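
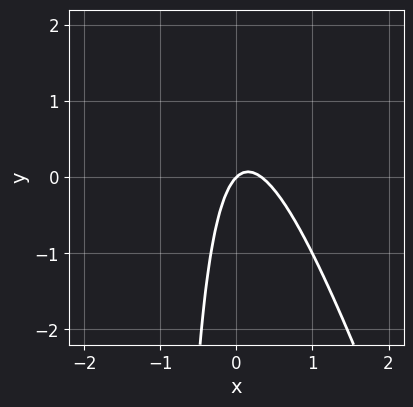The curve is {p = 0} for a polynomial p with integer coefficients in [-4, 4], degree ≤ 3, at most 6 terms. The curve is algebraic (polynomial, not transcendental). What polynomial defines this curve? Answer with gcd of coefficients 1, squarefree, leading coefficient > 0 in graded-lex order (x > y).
3*x^2 + x*y - x + y

First, the degree is 2 — a generic line meets the curve in up to 2 points.
Then, from the visible intercepts: it meets the y-axis at y = 0 (among the integer gridlines); it meets the x-axis at x = 0 (among the integer gridlines).
Finally, solving for integer coefficients yields p as stated.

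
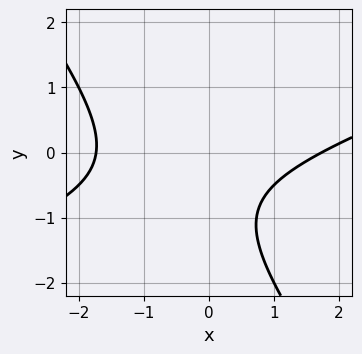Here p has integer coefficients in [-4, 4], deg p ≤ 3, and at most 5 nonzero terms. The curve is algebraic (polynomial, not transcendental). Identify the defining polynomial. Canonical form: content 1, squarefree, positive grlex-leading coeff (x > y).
x^2 - 2*x*y - 2*y^2 - 3*y - 3

1. deg p = 2. A generic line meets the curve in up to 2 points.
2. Reading off the gridlines: the curve avoids every integer y-axis point in the box.
3. The integer polynomial consistent with all of this is the stated p.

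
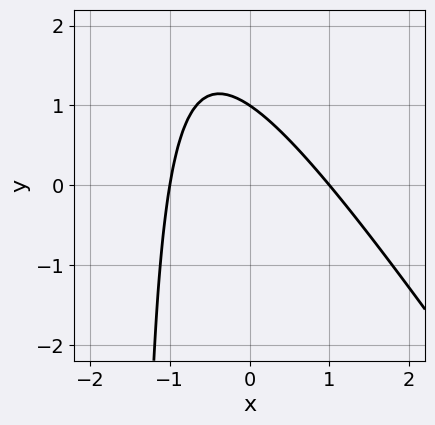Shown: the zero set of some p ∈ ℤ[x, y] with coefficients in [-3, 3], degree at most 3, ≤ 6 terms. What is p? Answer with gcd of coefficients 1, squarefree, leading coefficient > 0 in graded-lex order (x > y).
3*x^2 + 2*x*y + 3*y - 3

(a) Degree: a generic line meets the curve in up to 2 points, so deg p = 2.
(b) Reading off the gridlines: it meets the y-axis at y = 1 (among the integer gridlines); among the integer gridlines, it crosses the x-axis at x ∈ {-1, 1}.
(c) The integer polynomial consistent with all of this is the stated p.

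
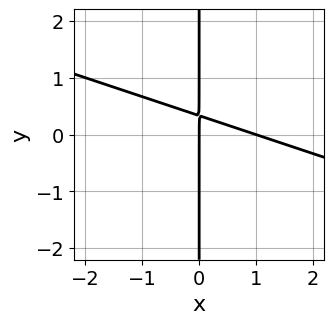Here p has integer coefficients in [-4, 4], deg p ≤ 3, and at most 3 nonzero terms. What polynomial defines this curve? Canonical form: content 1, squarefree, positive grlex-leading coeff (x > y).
x^2 + 3*x*y - x

deg p = 2. No degree-1 curve has this shape.
From the axis intercepts and sections: the x-axis gridline crossings are at x ∈ {0, 1}; every point of the y-axis in the box is on the curve.
Assembling these constraints gives the stated polynomial.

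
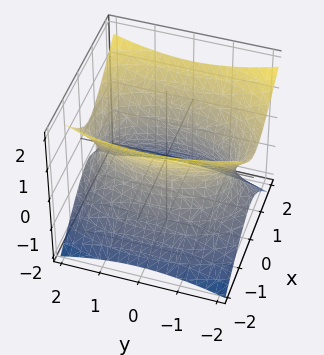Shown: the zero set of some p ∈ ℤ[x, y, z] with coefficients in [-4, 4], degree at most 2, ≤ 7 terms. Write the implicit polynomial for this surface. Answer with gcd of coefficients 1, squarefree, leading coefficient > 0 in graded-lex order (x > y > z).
deg p = 2. A generic line meets the surface in up to 2 points.
From the axis intercepts and sections: among the integer gridlines, it crosses the x-axis at x ∈ {-1, 1}; no z-intercept at any integer in the box.
Together with the visible shape, these determine p as stated.

3*x^2 - x*z + y^2 - 3*z^2 - 3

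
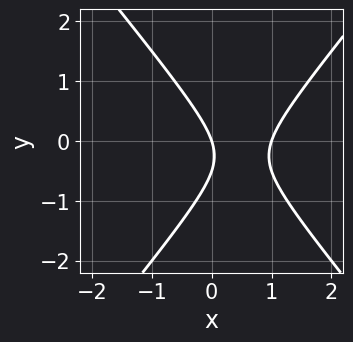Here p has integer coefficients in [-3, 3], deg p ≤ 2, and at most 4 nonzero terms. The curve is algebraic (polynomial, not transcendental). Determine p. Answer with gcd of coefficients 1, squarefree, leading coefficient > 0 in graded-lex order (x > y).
1. deg p = 2.
2. Against the integer gridlines: it crosses the y-axis at the gridline y = 0; the x-axis gridline crossings are at x ∈ {0, 1}.
3. Together with the visible shape, these determine p as stated.

3*x^2 - 2*y^2 - 3*x - y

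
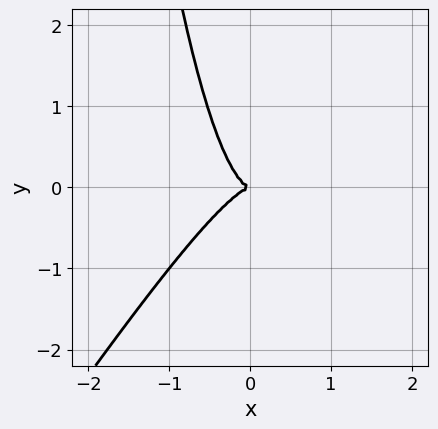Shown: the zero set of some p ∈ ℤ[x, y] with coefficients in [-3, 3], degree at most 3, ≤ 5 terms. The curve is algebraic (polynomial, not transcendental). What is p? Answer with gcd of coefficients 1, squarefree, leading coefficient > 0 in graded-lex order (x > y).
3*x^3 - 2*x^2*y + y^2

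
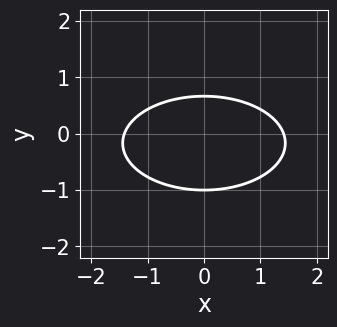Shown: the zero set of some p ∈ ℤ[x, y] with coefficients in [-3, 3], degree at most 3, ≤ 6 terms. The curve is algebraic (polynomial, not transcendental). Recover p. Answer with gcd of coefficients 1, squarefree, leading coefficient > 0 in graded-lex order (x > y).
1. Degree: a generic line meets the curve in up to 2 points, so deg p = 2.
2. Symmetries: the x ↦ −x reflection is a symmetry, so x appears only in even powers.
3. Against the integer gridlines: one y-axis crossing is at y = -1.
4. These observations pin down the coefficients.

x^2 + 3*y^2 + y - 2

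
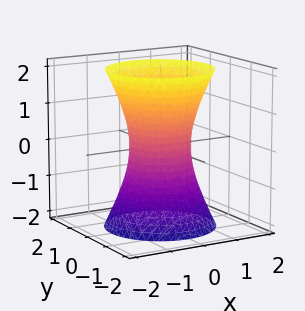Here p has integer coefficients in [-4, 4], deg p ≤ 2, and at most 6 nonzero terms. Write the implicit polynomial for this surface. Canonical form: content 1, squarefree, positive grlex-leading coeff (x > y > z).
The degree is 2 — an hourglass — one-sheet hyperboloid; a quadric.
Symmetry: the z-axis is an axis of rotation, so x and y enter only as x² + y²; mirror symmetry z ↦ −z ⇒ only even powers of z.
Observable constraints: a circular section at z = 2 has radius between 1 and 2; the surface avoids every integer z-axis point in the box.
Fitting integer coefficients to these (and the overall shape) gives p.

3*x^2 + 3*y^2 - z^2 - 2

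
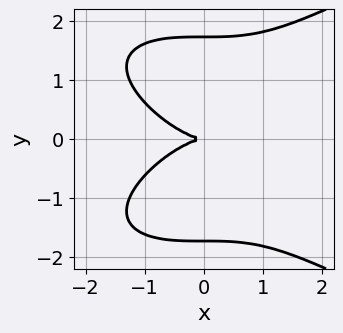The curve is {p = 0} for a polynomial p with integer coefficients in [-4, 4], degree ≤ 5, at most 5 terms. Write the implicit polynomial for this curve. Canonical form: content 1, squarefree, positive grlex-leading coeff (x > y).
y^4 - x^3 - 3*y^2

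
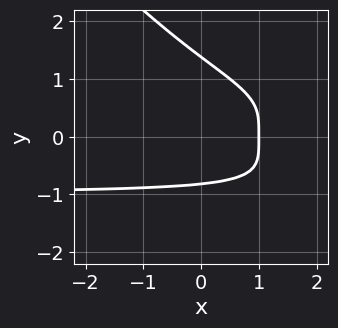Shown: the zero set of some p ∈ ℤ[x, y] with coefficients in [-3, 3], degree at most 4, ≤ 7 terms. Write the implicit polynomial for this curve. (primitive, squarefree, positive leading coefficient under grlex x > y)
First, degree: a generic line meets the curve in up to 4 points, so deg p = 4.
Next, from the axis intercepts and sections: one x-axis crossing is at x = 1.
Finally, fitting integer coefficients to these (and the overall shape) gives p.

x*y^3 + y^4 - y^3 + x - 1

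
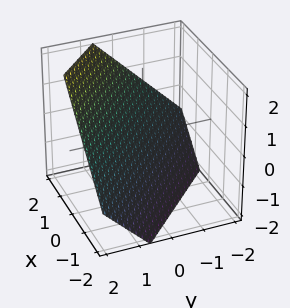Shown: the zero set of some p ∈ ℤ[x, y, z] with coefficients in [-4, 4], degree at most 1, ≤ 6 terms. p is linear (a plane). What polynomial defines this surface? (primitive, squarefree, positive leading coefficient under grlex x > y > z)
(a) Degree: the surface is flat (a plane), so deg p = 1.
(b) Putting this together gives p.

3*x + 3*y - 3*z - 2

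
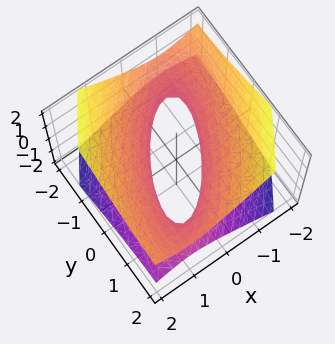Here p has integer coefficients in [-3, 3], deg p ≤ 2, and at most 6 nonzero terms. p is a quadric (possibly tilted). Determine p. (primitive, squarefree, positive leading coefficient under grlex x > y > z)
Degree: a generic line meets the surface in up to 2 points, so deg p = 2.
From the axis intercepts and sections: no z-intercept at any integer in the box; the y-axis gridline crossings are at y ∈ {-1, 1}.
Fitting integer coefficients to these (and the overall shape) gives p.

2*x^2 - 2*x*y + y^2 - 3*z^2 - 1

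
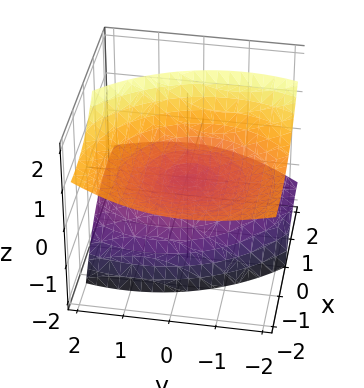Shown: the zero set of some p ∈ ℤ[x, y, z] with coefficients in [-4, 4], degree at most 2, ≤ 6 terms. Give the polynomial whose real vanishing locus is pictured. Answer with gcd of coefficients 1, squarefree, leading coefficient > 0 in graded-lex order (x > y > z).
x^2 + 3*x*z + y^2 + y*z - 2*z^2

I count 2 distinct pieces. They look like related sheets of one shape, so recover p as a whole.
Degree: no degree-1 surface has this shape, so deg p = 2.
Checking where it meets the axes: it crosses the x-axis at the gridline x = 0; one z-axis crossing is at z = 0; one y-axis crossing is at y = 0.
Assembling these constraints gives the stated polynomial.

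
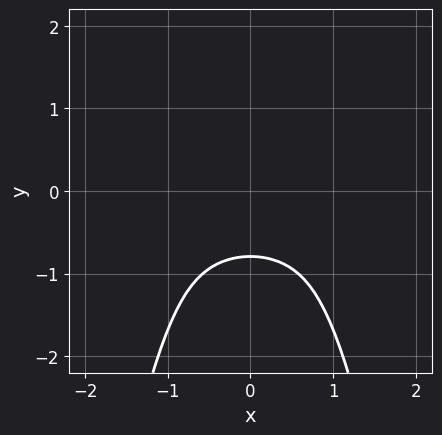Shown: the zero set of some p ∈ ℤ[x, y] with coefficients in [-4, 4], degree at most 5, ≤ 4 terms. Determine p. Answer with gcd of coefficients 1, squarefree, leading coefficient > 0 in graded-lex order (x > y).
3*x^2*y^2 + 2*y^3 + 1

deg p = 4.
Symmetries: it's symmetric under x → −x, forcing even powers of x.
Reading off the gridlines: it misses every integer gridline on the x-axis.
Assembling these constraints gives the stated polynomial.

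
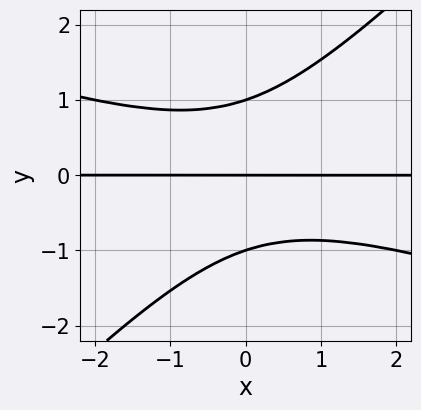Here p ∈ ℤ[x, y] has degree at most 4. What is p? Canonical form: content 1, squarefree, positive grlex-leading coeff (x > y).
x^2*y + 2*x*y^2 - 3*y^3 + 3*y

deg p = 3.
Against the integer gridlines: the y-axis gridline crossings are at y ∈ {-1, 0, 1}; the visible x-axis segment lies entirely on the curve.
Together with the visible shape, these determine p as stated.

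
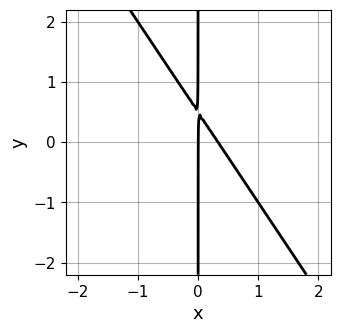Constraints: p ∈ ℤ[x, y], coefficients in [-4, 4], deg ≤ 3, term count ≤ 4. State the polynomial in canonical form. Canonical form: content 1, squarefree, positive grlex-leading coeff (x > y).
deg p = 2. A generic line meets the curve in up to 2 points.
Observable constraints: it meets the x-axis at x = 0 (among the integer gridlines); every point of the y-axis in the box is on the curve.
Solving for integer coefficients yields p as stated.

3*x^2 + 2*x*y - x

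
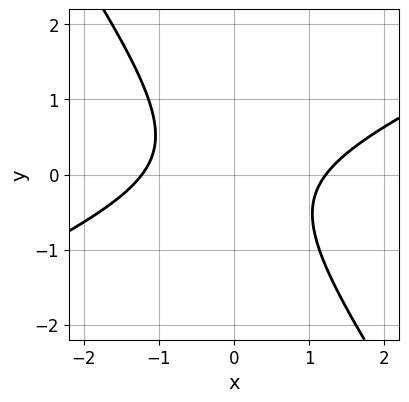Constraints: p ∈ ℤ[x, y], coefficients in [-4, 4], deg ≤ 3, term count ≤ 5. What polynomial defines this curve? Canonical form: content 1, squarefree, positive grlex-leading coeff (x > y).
2*x^2 - 3*x*y - 3*y^2 - 3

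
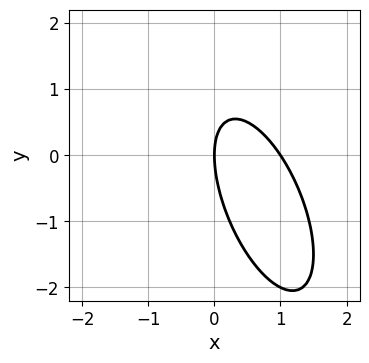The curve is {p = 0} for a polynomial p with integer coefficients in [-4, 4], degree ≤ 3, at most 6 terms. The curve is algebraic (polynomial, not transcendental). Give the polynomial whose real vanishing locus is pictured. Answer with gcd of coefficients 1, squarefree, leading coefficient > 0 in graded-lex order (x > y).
1. Degree: the shape is more complex than any degree-1 curve, so deg p = 2.
2. Against the integer gridlines: one y-axis crossing is at y = 0; the x-axis gridline crossings are at x ∈ {0, 1}.
3. Fitting integer coefficients to these (and the overall shape) gives p.

3*x^2 + 2*x*y + y^2 - 3*x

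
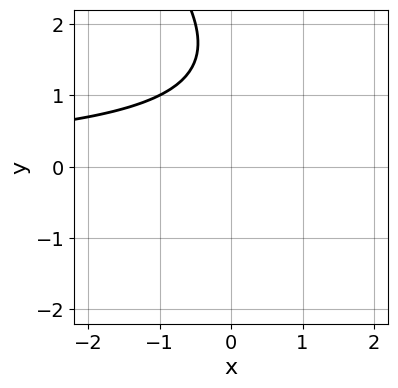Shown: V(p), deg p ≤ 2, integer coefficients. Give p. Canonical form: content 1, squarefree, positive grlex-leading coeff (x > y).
x*y + y^2 - 3*y + 3

1. deg p = 2.
2. From the axis intercepts and sections: the curve avoids every integer x-axis point in the box; it misses every integer gridline on the y-axis.
3. Together with the visible shape, these determine p as stated.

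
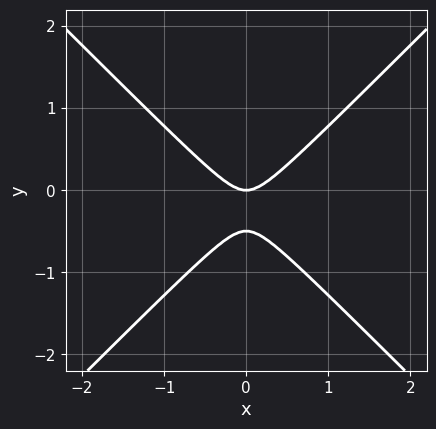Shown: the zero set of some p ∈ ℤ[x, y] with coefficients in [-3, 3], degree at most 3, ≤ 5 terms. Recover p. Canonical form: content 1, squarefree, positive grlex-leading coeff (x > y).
2*x^2 - 2*y^2 - y

(a) deg p = 2.
(b) Symmetries: the x ↦ −x reflection is a symmetry, so x appears only in even powers.
(c) From the visible intercepts: it crosses the y-axis at the gridline y = 0; one x-axis crossing is at x = 0.
(d) Matching integer coefficients to the picture gives p.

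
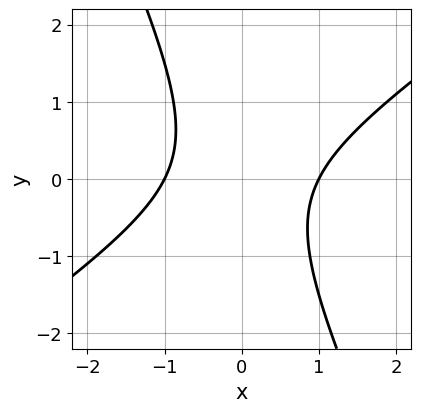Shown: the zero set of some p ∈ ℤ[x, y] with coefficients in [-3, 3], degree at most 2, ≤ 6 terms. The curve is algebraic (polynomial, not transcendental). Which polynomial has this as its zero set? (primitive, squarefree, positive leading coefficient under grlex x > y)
The degree is 2 — no degree-1 curve has this shape.
Against the integer gridlines: among the integer gridlines, it crosses the x-axis at x ∈ {-1, 1}; no y-intercept at any integer in the box.
Fitting integer coefficients to these (and the overall shape) gives p.

3*x^2 - 3*x*y - 2*y^2 - 3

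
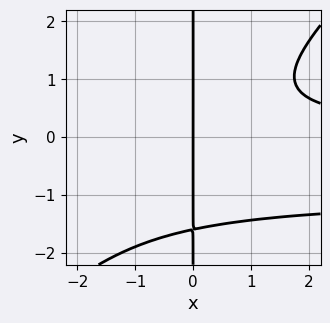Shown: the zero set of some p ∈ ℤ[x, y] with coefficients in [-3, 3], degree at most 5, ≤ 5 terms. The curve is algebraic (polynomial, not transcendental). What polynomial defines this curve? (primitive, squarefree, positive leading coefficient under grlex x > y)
2*x^2*y^2 - 2*x*y^3 + 2*x^2*y - 2*x*y^2 - 3*x

deg p = 4. No degree-3 curve has this shape.
Checking where it meets the axes: one x-axis crossing is at x = 0; the visible y-axis segment lies entirely on the curve.
Matching integer coefficients to the picture gives p.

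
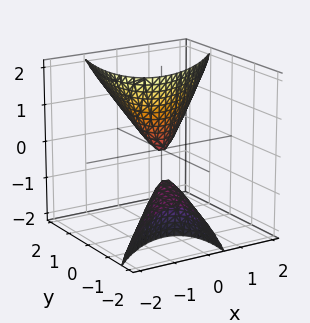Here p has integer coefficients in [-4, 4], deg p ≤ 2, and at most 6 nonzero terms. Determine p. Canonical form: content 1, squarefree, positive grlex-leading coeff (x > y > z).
There are 2 components. Treating them together as one polynomial.
Degree: the shape is more complex than any degree-1 surface, so deg p = 2.
Against the integer gridlines: it crosses the x-axis at the gridline x = 0; it crosses the y-axis at the gridline y = 0; one z-axis crossing is at z = 0.
Matching integer coefficients to the picture gives p.

2*x^2 - 2*x*y + y^2 - 2*y*z - z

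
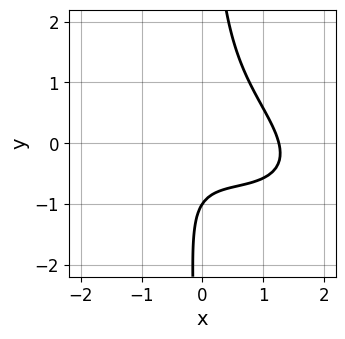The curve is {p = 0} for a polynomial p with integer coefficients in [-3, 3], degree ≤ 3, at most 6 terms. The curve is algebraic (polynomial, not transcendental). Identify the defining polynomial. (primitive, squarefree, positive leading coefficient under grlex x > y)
(a) deg p = 3.
(b) Reading off the gridlines: it crosses the y-axis at the gridline y = -1.
(c) Together with the visible shape, these determine p as stated.

x^3 + 2*x^2*y + 3*x*y^2 - 2*y - 2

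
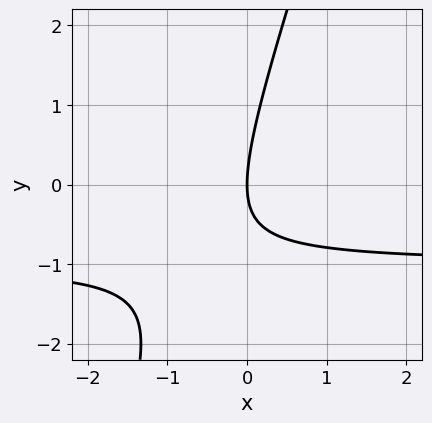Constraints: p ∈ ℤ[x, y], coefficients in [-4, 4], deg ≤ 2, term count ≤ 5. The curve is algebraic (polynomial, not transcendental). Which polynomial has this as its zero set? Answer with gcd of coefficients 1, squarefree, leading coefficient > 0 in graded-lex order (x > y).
deg p = 2.
Checking where it meets the axes: it crosses the x-axis at the gridline x = 0; it meets the y-axis at y = 0 (among the integer gridlines).
Solving for integer coefficients yields p as stated.

3*x*y - y^2 + 3*x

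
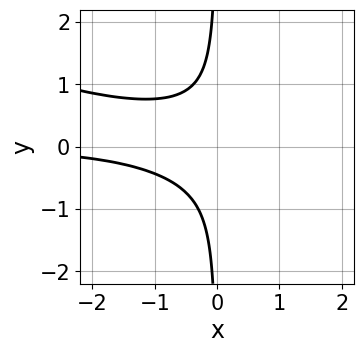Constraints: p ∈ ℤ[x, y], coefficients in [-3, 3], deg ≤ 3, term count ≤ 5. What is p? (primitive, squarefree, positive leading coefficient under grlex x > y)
x^2*y + 3*x*y^2 + 1

(a) Degree: no degree-2 curve has this shape, so deg p = 3.
(b) From the visible intercepts: the curve avoids every integer y-axis point in the box; it misses every integer gridline on the x-axis.
(c) Fitting integer coefficients to these (and the overall shape) gives p.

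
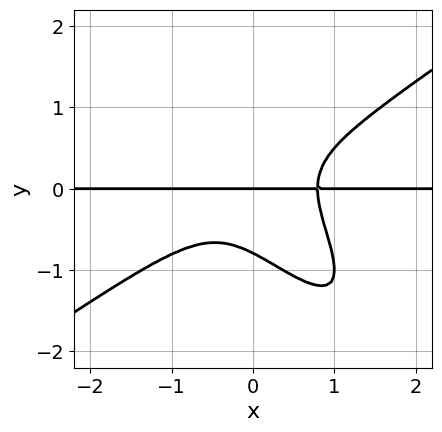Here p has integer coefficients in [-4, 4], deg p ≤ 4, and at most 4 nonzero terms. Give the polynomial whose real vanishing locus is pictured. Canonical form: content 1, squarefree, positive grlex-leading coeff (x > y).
2*x^3*y - 3*x*y^3 - 2*y^4 - y

The degree is 4 — the shape is more complex than any degree-3 curve.
Against the integer gridlines: the visible x-axis segment lies entirely on the curve; it meets the y-axis at y = 0 (among the integer gridlines).
Fitting integer coefficients to these (and the overall shape) gives p.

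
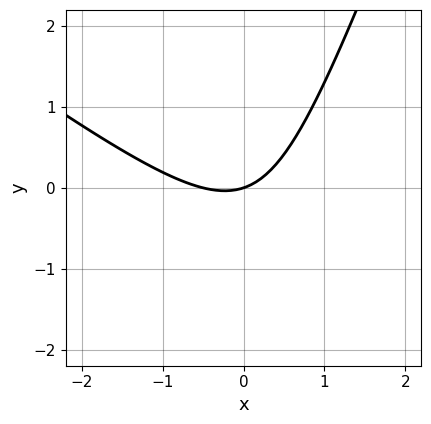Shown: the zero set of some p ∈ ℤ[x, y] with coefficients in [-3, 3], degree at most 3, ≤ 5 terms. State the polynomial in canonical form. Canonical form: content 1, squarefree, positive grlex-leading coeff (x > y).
2*x^2 + 2*x*y - y^2 + x - 3*y

The degree is 2 — no degree-1 curve has this shape.
From the axis intercepts and sections: it meets the y-axis at y = 0 (among the integer gridlines); it crosses the x-axis at the gridline x = 0.
Putting this together gives p.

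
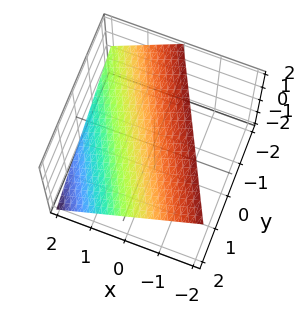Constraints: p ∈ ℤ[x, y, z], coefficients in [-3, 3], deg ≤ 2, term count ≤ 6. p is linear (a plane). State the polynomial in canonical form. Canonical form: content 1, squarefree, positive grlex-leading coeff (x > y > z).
(a) The degree is 1 — the surface is flat (a plane).
(b) Observable constraints: one z-axis crossing is at z = 1; one y-axis crossing is at y = 2; one x-axis crossing is at x = 1.
(c) Fitting integer coefficients to these (and the overall shape) gives p.

2*x + y + 2*z - 2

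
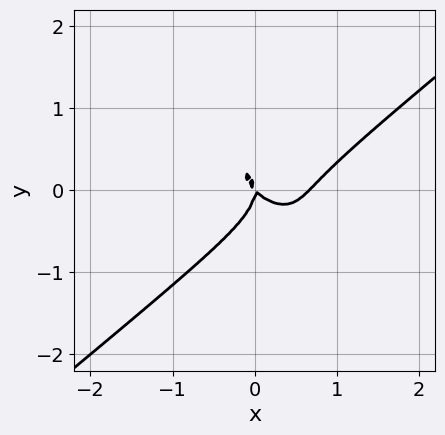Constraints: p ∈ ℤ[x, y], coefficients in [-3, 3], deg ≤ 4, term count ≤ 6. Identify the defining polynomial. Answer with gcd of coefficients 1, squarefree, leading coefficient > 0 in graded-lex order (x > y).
deg p = 3. No degree-2 curve has this shape.
From the axis intercepts and sections: it crosses the y-axis at the gridline y = 0; it meets the x-axis at x = 0 (among the integer gridlines).
Assembling these constraints gives the stated polynomial.

3*x^3 - 2*x*y^2 - 3*y^3 - 2*x^2 - 2*x*y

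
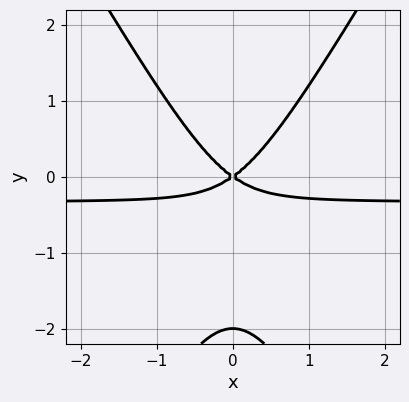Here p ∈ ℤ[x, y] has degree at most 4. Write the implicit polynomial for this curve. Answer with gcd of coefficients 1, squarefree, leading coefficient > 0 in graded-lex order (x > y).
deg p = 3. A generic line meets the curve in up to 3 points.
Symmetries: the x ↦ −x reflection is a symmetry, so x appears only in even powers.
Checking where it meets the axes: it meets the x-axis at x = 0 (among the integer gridlines); among the integer gridlines, it crosses the y-axis at y ∈ {-2, 0}.
Putting this together gives p.

3*x^2*y - y^3 + x^2 - 2*y^2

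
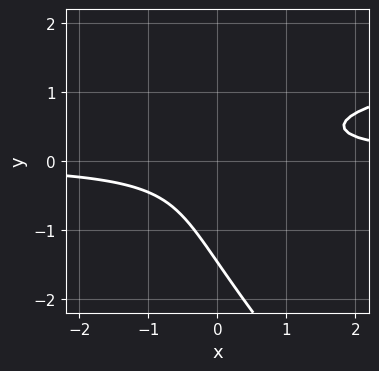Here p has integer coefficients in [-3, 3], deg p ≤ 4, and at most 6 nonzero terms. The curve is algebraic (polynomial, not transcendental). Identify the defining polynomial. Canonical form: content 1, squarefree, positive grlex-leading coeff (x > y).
x*y^2 + y^3 - 2*x*y + y^2 + 1

1. Degree: the shape is more complex than any degree-2 curve, so deg p = 3.
2. Checking where it meets the axes: the curve avoids every integer x-axis point in the box.
3. Matching integer coefficients to the picture gives p.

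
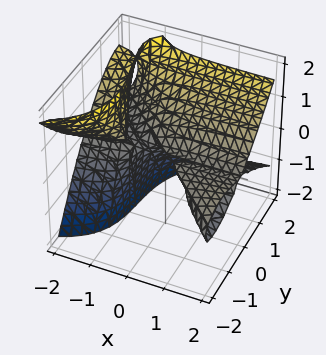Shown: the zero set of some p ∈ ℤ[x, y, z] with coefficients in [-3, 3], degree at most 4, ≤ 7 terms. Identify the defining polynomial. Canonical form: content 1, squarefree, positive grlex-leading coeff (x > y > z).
x*y^2 + x*y*z - 3*x*z^2 + y^3 - 3*z^2

The picture has 2 separate pieces. They look like related sheets of one shape, so recover p as a whole.
The degree is 3 — no degree-2 surface has this shape.
From the axis intercepts and sections: it crosses the y-axis at the gridline y = 0; the visible x-axis segment lies entirely on the surface.
The integer polynomial consistent with all of this is the stated p.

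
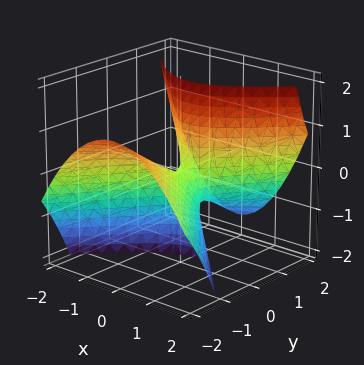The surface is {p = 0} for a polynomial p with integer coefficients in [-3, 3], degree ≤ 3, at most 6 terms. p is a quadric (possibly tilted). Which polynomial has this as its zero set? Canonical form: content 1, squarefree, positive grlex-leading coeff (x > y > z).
1. deg p = 2. The shape is more complex than any degree-1 surface.
2. From the axis intercepts and sections: it meets the z-axis at z = 0 (among the integer gridlines); it crosses the y-axis at the gridline y = 0.
3. The integer polynomial consistent with all of this is the stated p.

3*x^2 - 2*y^2 - 3*y*z + z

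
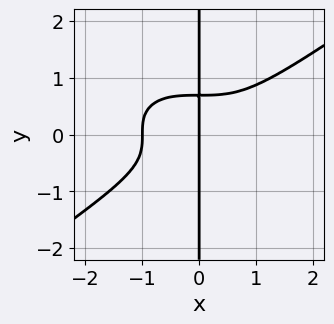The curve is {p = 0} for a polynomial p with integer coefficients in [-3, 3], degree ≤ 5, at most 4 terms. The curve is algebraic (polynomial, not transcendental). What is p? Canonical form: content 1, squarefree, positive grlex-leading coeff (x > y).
x^4 - 3*x*y^3 + x

First, degree: a generic line meets the curve in up to 4 points, so deg p = 4.
Then, against the integer gridlines: among the integer gridlines, it crosses the x-axis at x ∈ {-1, 0}; every point of the y-axis in the box is on the curve.
Finally, fitting integer coefficients to these (and the overall shape) gives p.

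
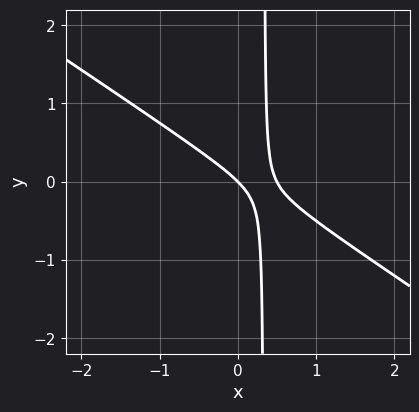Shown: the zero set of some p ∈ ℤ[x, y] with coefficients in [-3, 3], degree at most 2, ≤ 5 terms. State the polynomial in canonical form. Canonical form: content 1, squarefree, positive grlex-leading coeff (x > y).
2*x^2 + 3*x*y - x - y

(a) The degree is 2 — no degree-1 curve has this shape.
(b) From the axis intercepts and sections: it meets the x-axis at x = 0 (among the integer gridlines); it crosses the y-axis at the gridline y = 0.
(c) Fitting integer coefficients to these (and the overall shape) gives p.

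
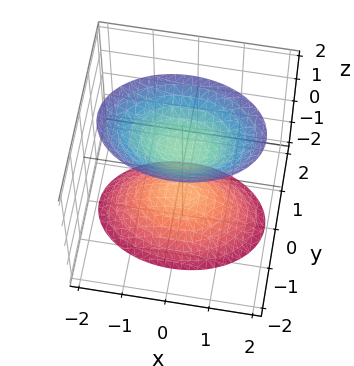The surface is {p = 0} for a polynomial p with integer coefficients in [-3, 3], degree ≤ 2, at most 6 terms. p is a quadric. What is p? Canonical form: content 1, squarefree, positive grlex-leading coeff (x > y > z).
x^2 + 2*y^2 - z^2 + 1

First, I count 2 distinct pieces.
Next, the degree is 2 — two sheets facing apart; a quadric.
Next, symmetries: it's symmetric under y → −y, forcing even powers of y; mirror symmetry x ↦ −x ⇒ only even powers of x; mirror symmetry z ↦ −z ⇒ only even powers of z.
Then, reading off the gridlines: the surface avoids every integer y-axis point in the box; the z-axis gridline crossings are at z ∈ {-1, 1}.
Finally, solving for integer coefficients yields p as stated.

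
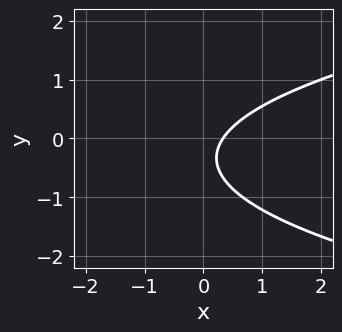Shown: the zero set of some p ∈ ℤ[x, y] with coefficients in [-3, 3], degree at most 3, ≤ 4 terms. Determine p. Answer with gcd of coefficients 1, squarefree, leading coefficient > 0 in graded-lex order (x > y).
1. deg p = 2. A generic line meets the curve in up to 2 points.
2. Observable constraints: the curve avoids every integer y-axis point in the box.
3. Matching integer coefficients to the picture gives p.

3*y^2 - 3*x + 2*y + 1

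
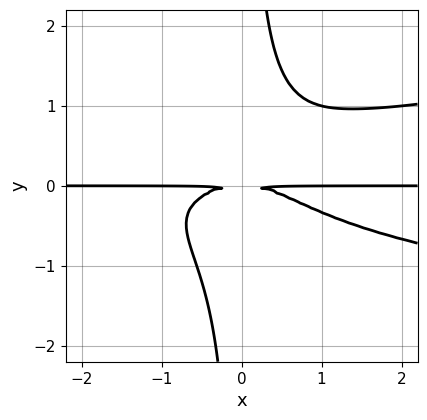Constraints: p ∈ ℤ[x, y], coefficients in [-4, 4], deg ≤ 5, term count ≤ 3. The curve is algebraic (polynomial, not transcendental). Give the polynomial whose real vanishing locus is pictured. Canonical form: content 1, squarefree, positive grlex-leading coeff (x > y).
3*x*y^3 - x^2*y - 2*y^2

1. The degree is 4 — a generic line meets the curve in up to 4 points.
2. From the visible intercepts: every point of the x-axis in the box is on the curve.
3. Putting this together gives p.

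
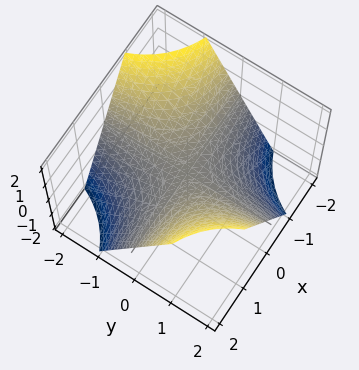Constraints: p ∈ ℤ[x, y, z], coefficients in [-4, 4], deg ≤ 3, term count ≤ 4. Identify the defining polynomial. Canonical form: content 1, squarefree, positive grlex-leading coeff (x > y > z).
x*y - z

First, deg p = 2.
Next, from the visible intercepts: it crosses the z-axis at the gridline z = 0; every point of the y-axis in the box is on the surface.
Finally, assembling these constraints gives the stated polynomial.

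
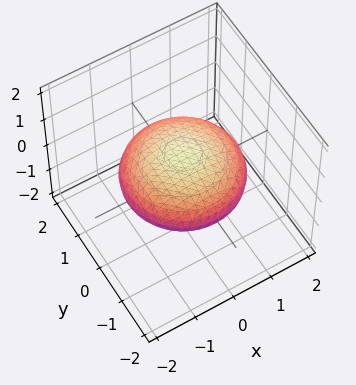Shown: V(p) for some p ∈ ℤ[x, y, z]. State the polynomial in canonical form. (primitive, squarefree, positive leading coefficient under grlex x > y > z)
(a) Degree: a closed, bounded, convex surface; a quadric, so deg p = 2.
(b) Symmetries: rotational symmetry about the z-axis ⇒ p depends on x, y only through x² + y²; the z ↦ −z reflection is a symmetry, so z appears only in even powers.
(c) Checking where it meets the axes: a circular section at z = 0 has radius between 1 and 2.
(d) Putting this together gives p.

x^2 + y^2 + 3*z^2 - 2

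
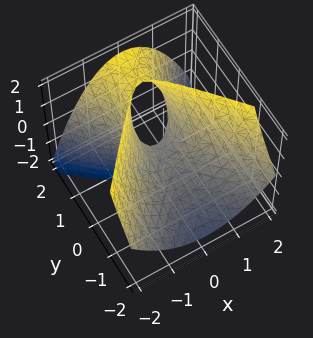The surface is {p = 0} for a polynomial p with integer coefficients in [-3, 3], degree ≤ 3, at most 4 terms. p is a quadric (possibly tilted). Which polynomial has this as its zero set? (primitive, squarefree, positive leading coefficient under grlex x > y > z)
First, deg p = 2. The shape is more complex than any degree-1 surface.
Then, from the axis intercepts and sections: one y-axis crossing is at y = 0; one x-axis crossing is at x = 0.
Finally, solving for integer coefficients yields p as stated.

3*x^2 - 2*y^2 + 3*y*z - 2*z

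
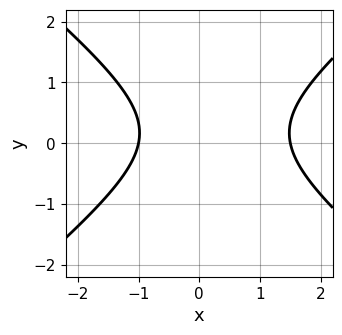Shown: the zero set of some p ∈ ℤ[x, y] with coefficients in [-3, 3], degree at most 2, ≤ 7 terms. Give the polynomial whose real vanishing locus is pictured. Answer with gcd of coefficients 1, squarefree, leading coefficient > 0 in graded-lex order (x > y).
2*x^2 - 3*y^2 - x + y - 3

(a) The degree is 2 — no degree-1 curve has this shape.
(b) Against the integer gridlines: it meets the x-axis at x = -1 (among the integer gridlines); it misses every integer gridline on the y-axis.
(c) Together with the visible shape, these determine p as stated.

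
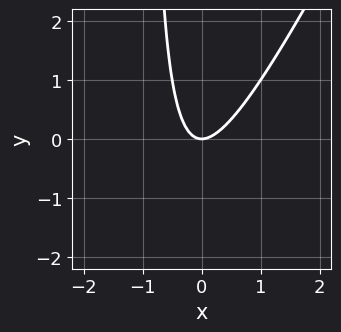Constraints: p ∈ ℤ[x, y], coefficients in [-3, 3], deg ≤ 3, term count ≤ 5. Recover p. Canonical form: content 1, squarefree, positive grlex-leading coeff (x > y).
2*x^2 - x*y - y

1. Degree: no degree-1 curve has this shape, so deg p = 2.
2. Reading off the gridlines: it crosses the y-axis at the gridline y = 0; it crosses the x-axis at the gridline x = 0.
3. Solving for integer coefficients yields p as stated.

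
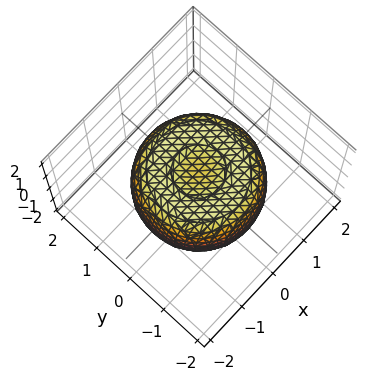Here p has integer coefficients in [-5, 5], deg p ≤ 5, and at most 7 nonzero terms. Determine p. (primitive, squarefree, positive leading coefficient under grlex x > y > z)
2*x^4 + 4*x^2*y^2 + 2*y^4 - 3*x^2 - 3*y^2 + 3*z^2 - 2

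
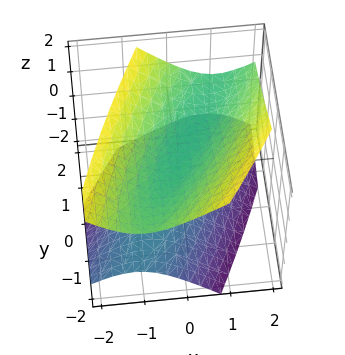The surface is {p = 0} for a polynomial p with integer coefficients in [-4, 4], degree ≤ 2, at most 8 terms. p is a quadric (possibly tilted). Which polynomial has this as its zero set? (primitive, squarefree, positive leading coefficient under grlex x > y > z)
3*x^2 - 3*x*y - x*z + y^2 - 3*z^2 + 1

I count 2 distinct pieces. Treating them together as one polynomial.
Degree: no degree-1 surface has this shape, so deg p = 2.
From the visible intercepts: no x-intercept at any integer in the box; no y-intercept at any integer in the box.
Fitting integer coefficients to these (and the overall shape) gives p.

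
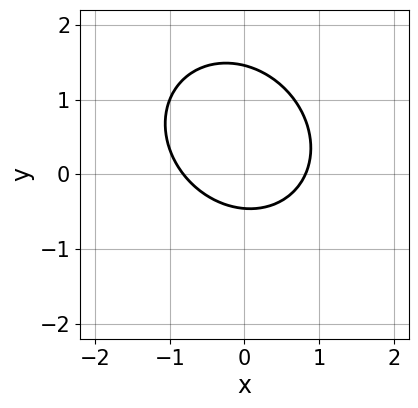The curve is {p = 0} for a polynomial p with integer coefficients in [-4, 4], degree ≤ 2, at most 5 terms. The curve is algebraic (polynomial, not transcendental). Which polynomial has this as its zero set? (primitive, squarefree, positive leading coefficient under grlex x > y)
3*x^2 + x*y + 3*y^2 - 3*y - 2

deg p = 2. No degree-1 curve has this shape.
The integer polynomial consistent with all of this is the stated p.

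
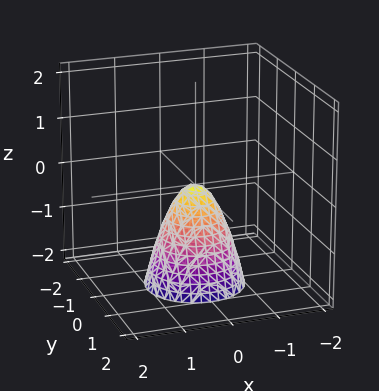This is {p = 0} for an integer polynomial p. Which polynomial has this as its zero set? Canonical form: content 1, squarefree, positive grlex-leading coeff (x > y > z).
2*x^2 + 2*y^2 + z

First, deg p = 2. A paraboloid; a quadric.
Then, by symmetry, the z-axis is an axis of rotation, so x and y enter only as x² + y².
Then, from the axis intercepts and sections: one y-axis crossing is at y = 0; a circular section at z = -2 has radius exactly 1.
Finally, these observations pin down the coefficients.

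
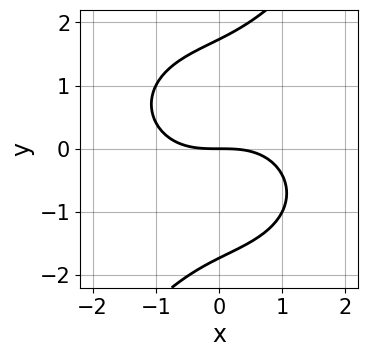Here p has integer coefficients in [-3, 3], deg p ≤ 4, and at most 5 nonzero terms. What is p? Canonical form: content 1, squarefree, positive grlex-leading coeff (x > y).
x^3 + x*y^2 - y^3 + 3*y

(a) deg p = 3. A generic line meets the curve in up to 3 points.
(b) Observable constraints: it meets the x-axis at x = 0 (among the integer gridlines); it meets the y-axis at y = 0 (among the integer gridlines).
(c) Assembling these constraints gives the stated polynomial.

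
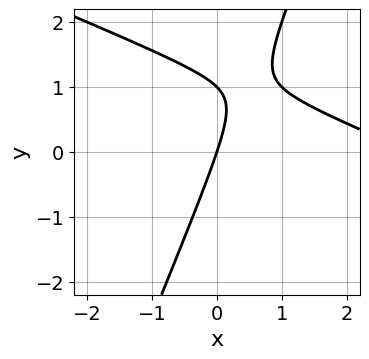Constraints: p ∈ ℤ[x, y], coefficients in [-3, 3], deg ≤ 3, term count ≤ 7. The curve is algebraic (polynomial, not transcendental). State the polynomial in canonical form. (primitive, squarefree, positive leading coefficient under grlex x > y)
1. Degree: a generic line meets the curve in up to 2 points, so deg p = 2.
2. Reading off the gridlines: it meets the x-axis at x = 0 (among the integer gridlines); the y-axis gridline crossings are at y ∈ {0, 1}.
3. Putting this together gives p.

x^2 + 2*x*y - y^2 - 3*x + y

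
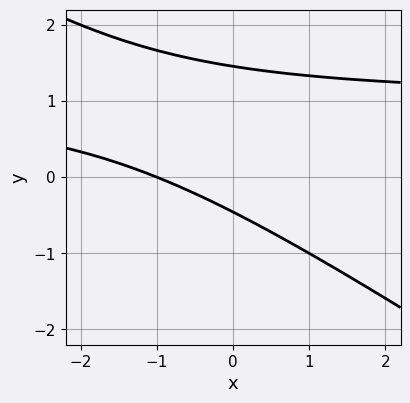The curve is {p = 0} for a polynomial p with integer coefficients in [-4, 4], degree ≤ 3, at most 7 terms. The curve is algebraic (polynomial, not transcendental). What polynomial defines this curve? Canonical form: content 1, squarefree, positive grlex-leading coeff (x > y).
(a) deg p = 2.
(b) Checking where it meets the axes: one x-axis crossing is at x = -1.
(c) Assembling these constraints gives the stated polynomial.

2*x*y + 3*y^2 - 2*x - 3*y - 2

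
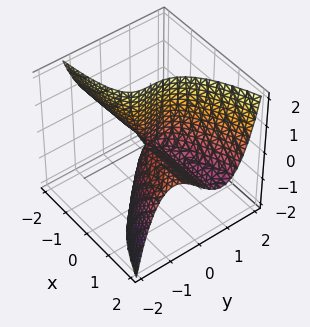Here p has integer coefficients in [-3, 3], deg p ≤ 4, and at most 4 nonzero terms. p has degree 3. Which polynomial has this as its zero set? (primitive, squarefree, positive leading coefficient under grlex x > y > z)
y^3 - x*y - x*z

First, the degree is 3 — no degree-2 surface has this shape.
Then, from the axis intercepts and sections: the visible x-axis segment lies entirely on the surface; every point of the z-axis in the box is on the surface; it crosses the y-axis at the gridline y = 0.
Finally, fitting integer coefficients to these (and the overall shape) gives p.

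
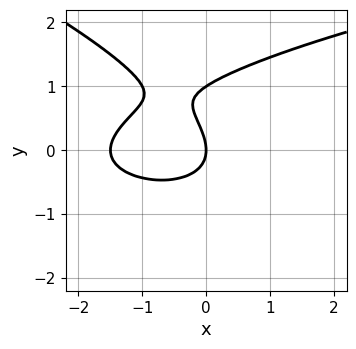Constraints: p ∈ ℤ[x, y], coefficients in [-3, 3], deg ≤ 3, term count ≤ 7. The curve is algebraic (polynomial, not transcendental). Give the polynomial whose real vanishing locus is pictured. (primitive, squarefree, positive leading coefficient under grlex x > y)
First, degree: no degree-2 curve has this shape, so deg p = 3.
Next, checking where it meets the axes: among the integer gridlines, it crosses the y-axis at y ∈ {0, 1}; it crosses the x-axis at the gridline x = 0.
Finally, the integer polynomial consistent with all of this is the stated p.

x*y^2 + 3*y^3 - 2*x^2 - 3*y^2 - 3*x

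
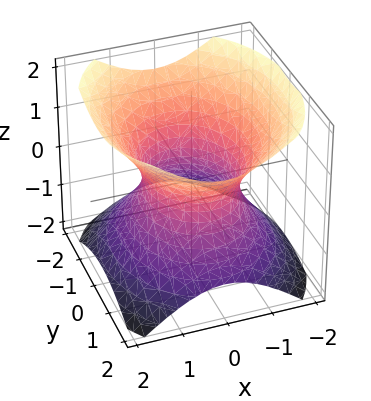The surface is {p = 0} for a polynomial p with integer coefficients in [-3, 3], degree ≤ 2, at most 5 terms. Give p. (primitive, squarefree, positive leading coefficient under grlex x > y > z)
3*x^2 + 2*y^2 - 3*z^2 - 3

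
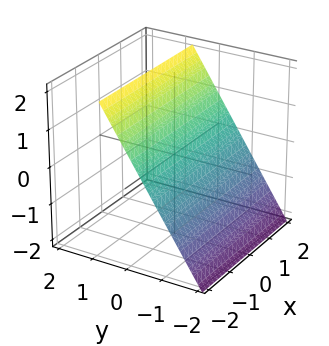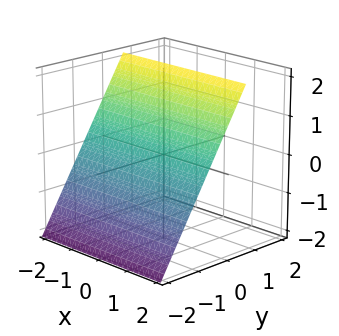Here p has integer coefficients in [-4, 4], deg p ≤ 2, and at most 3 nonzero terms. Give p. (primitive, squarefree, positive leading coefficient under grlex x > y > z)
First, the degree is 1 — every cross-section is a straight line — this is a plane.
Then, observable constraints: one z-axis crossing is at z = 1; no x-intercept at any integer in the box.
Finally, solving for integer coefficients yields p as stated.

3*y - 2*z + 2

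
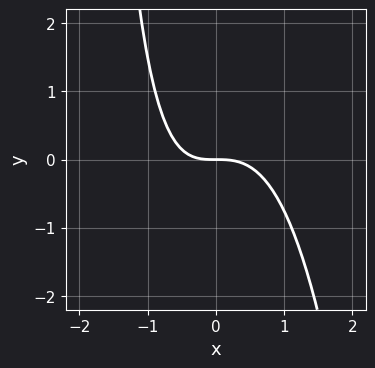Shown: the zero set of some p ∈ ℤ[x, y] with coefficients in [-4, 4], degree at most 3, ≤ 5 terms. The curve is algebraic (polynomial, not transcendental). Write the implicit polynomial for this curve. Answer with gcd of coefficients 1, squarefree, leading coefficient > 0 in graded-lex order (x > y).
(a) The degree is 3 — a generic line meets the curve in up to 3 points.
(b) Observable constraints: it meets the y-axis at y = 0 (among the integer gridlines); it crosses the x-axis at the gridline x = 0.
(c) Solving for integer coefficients yields p as stated.

3*x^3 + x*y + 3*y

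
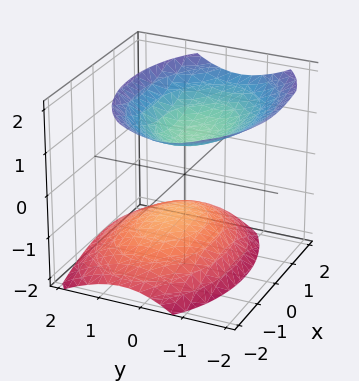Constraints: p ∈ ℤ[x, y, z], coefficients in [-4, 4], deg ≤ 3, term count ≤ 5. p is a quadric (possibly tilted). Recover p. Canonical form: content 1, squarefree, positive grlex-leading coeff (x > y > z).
First, the picture has 2 separate pieces.
Then, the degree is 2 — the shape is more complex than any degree-1 surface.
Next, against the integer gridlines: the surface avoids every integer x-axis point in the box; it misses every integer gridline on the y-axis.
Finally, the integer polynomial consistent with all of this is the stated p.

x^2 + 2*y^2 + y*z - 2*z^2 + 2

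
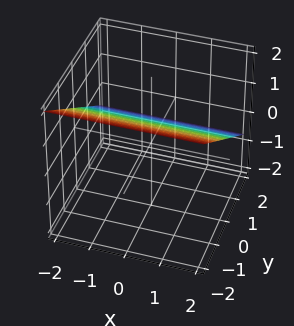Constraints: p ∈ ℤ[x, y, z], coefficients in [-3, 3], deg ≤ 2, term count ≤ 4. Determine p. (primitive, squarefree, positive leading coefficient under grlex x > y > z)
First, deg p = 1.
Then, observable constraints: it misses every integer gridline on the x-axis; it meets the y-axis at y = 1 (among the integer gridlines).
Finally, putting this together gives p.

2*y + 3*z - 2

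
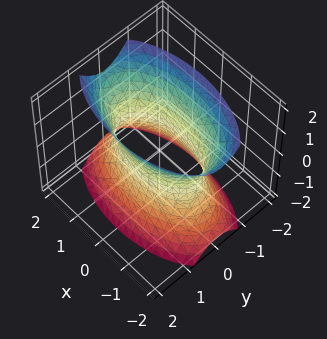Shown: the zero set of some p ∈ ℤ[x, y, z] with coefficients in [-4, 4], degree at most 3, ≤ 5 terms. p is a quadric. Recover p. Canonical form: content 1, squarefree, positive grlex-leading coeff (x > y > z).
First, the degree is 2 — an hourglass — one-sheet hyperboloid; a quadric.
Next, symmetries: the z ↦ −z reflection is a symmetry, so z appears only in even powers; it's symmetric under x → −x, forcing even powers of x; mirror symmetry y ↦ −y ⇒ only even powers of y.
Then, against the integer gridlines: the surface avoids every integer z-axis point in the box.
Finally, putting this together gives p.

x^2 + 3*y^2 - z^2 - 2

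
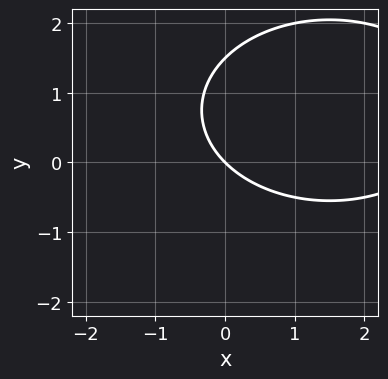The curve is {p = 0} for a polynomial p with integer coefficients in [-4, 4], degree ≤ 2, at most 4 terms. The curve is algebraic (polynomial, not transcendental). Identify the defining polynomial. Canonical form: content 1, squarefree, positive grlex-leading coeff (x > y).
First, degree: the shape is more complex than any degree-1 curve, so deg p = 2.
Next, from the axis intercepts and sections: it meets the x-axis at x = 0 (among the integer gridlines); it crosses the y-axis at the gridline y = 0.
Finally, these observations pin down the coefficients.

x^2 + 2*y^2 - 3*x - 3*y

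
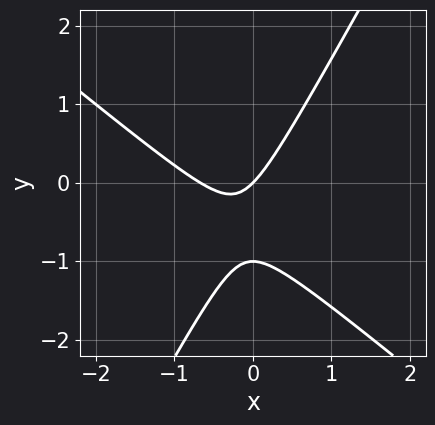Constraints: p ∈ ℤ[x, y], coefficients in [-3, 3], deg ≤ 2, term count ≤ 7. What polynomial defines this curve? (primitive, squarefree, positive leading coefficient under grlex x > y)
(a) The degree is 2 — a generic line meets the curve in up to 2 points.
(b) Checking where it meets the axes: the y-axis gridline crossings are at y ∈ {-1, 0}; it meets the x-axis at x = 0 (among the integer gridlines).
(c) Assembling these constraints gives the stated polynomial.

3*x^2 + 2*x*y - 2*y^2 + 2*x - 2*y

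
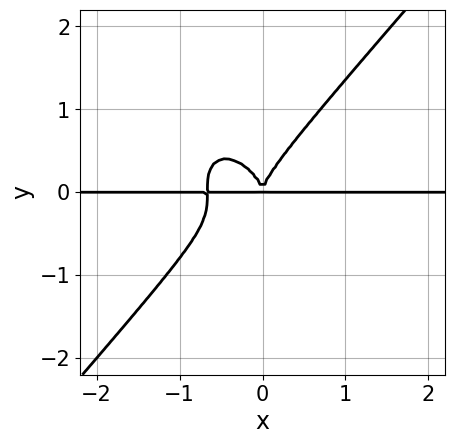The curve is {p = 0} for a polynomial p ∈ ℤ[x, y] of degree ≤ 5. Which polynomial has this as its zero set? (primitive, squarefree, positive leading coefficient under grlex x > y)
3*x^3*y - 2*y^4 + 2*x^2*y

(a) The degree is 4 — the shape is more complex than any degree-3 curve.
(b) From the visible intercepts: the visible x-axis segment lies entirely on the curve.
(c) Putting this together gives p.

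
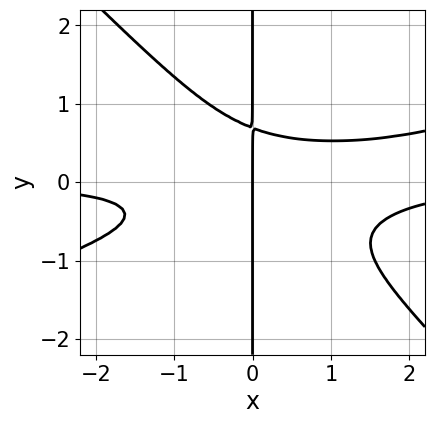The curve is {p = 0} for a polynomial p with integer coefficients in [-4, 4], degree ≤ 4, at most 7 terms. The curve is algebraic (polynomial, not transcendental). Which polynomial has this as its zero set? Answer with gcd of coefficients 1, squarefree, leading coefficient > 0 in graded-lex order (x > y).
x^3*y - 2*x^2*y^2 - 3*x*y^3 - x^2*y + x

First, deg p = 4. The shape is more complex than any degree-3 curve.
Next, observable constraints: it crosses the x-axis at the gridline x = 0; the visible y-axis segment lies entirely on the curve.
Finally, these observations pin down the coefficients.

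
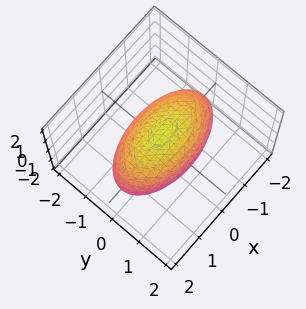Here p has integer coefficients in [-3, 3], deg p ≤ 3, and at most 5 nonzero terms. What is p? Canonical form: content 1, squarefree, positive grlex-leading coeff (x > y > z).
(a) Degree: bounded and convex; a quadric, so deg p = 2.
(b) Symmetries: it's symmetric under y → −y, forcing even powers of y; the x ↦ −x reflection is a symmetry, so x appears only in even powers; it's symmetric under z → −z, forcing even powers of z.
(c) Reading off the gridlines: the z-axis gridline crossings are at z ∈ {-1, 1}; among the integer gridlines, it crosses the y-axis at y ∈ {-1, 1}.
(d) These observations pin down the coefficients.

x^2 + 3*y^2 + 3*z^2 - 3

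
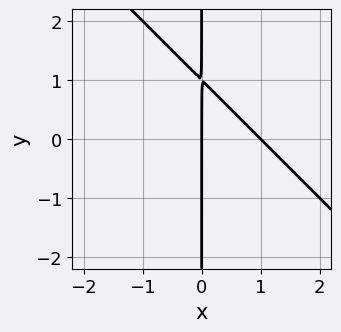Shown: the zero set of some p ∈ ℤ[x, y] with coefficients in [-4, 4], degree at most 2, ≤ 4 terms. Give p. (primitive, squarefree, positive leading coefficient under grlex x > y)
x^2 + x*y - x

Degree: a generic line meets the curve in up to 2 points, so deg p = 2.
Against the integer gridlines: the x-axis gridline crossings are at x ∈ {0, 1}; every point of the y-axis in the box is on the curve.
Matching integer coefficients to the picture gives p.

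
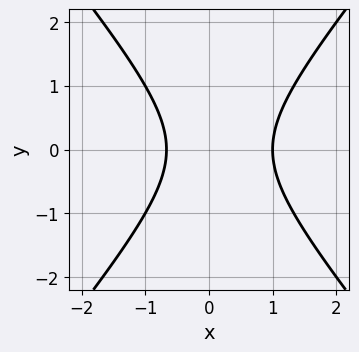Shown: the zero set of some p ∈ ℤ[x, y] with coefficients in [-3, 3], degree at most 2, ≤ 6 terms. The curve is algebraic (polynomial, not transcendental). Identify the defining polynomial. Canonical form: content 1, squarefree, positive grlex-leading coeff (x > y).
3*x^2 - 2*y^2 - x - 2

First, degree: no degree-1 curve has this shape, so deg p = 2.
Next, symmetries: mirror symmetry y ↦ −y ⇒ only even powers of y.
Next, reading off the gridlines: it crosses the x-axis at the gridline x = 1; the curve avoids every integer y-axis point in the box.
Finally, solving for integer coefficients yields p as stated.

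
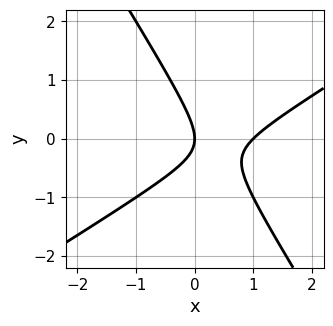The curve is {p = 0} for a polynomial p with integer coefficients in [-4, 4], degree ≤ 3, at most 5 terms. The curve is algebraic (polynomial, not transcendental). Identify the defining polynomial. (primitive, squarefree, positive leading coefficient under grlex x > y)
1. deg p = 2. A generic line meets the curve in up to 2 points.
2. Observable constraints: the x-axis gridline crossings are at x ∈ {0, 1}; it crosses the y-axis at the gridline y = 0.
3. Together with the visible shape, these determine p as stated.

x^2 - x*y - y^2 - x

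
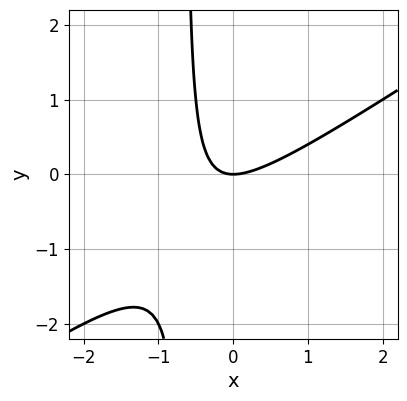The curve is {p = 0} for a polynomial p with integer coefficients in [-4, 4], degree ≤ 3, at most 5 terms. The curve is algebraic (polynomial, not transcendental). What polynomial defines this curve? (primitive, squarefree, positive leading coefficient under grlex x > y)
2*x^2 - 3*x*y - 2*y

(a) The degree is 2 — a generic line meets the curve in up to 2 points.
(b) Observable constraints: it crosses the y-axis at the gridline y = 0; one x-axis crossing is at x = 0.
(c) Assembling these constraints gives the stated polynomial.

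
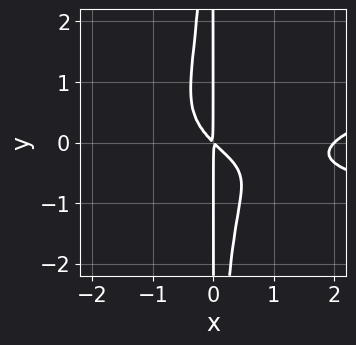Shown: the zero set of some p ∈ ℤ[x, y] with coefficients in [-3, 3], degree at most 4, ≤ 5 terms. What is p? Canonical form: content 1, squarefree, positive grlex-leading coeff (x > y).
3*x^2*y^2 - x^3 + 2*x^2 + 2*x*y

1. deg p = 4.
2. From the visible intercepts: it crosses the x-axis at the gridline x = 2; every point of the y-axis in the box is on the curve.
3. Fitting integer coefficients to these (and the overall shape) gives p.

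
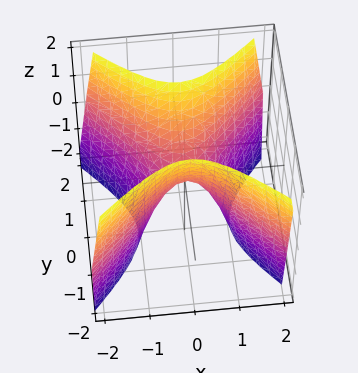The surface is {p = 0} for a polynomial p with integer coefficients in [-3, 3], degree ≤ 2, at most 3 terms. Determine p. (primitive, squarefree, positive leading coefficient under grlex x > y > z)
2*x^2 - 2*y^2 + z

(a) Degree: a hyperbolic paraboloid; a quadric, so deg p = 2.
(b) Symmetries: the y ↦ −y reflection is a symmetry, so y appears only in even powers; mirror symmetry x ↦ −x ⇒ only even powers of x.
(c) Against the integer gridlines: one x-axis crossing is at x = 0; it crosses the z-axis at the gridline z = 0; one y-axis crossing is at y = 0.
(d) Solving for integer coefficients yields p as stated.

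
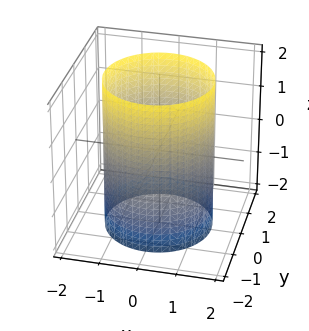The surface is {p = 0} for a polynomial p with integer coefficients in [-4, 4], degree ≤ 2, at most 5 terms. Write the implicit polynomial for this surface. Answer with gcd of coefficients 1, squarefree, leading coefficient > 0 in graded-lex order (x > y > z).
The degree is 2 — constant cross-section along one axis; a quadric.
Symmetries: rotational symmetry about the z-axis ⇒ p depends on x, y only through x² + y²; it's symmetric under z → −z, forcing even powers of z.
Reading off the gridlines: the surface avoids every integer z-axis point in the box; a circular section at z = 1 has radius between 1 and 2.
Assembling these constraints gives the stated polynomial.

x^2 + y^2 - 2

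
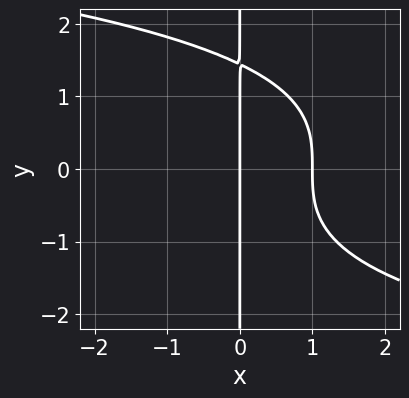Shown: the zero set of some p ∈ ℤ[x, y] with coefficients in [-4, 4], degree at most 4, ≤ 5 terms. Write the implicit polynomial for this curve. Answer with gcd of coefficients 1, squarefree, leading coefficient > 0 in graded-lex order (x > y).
x*y^3 + 3*x^2 - 3*x

First, the degree is 4 — no degree-3 curve has this shape.
Next, from the axis intercepts and sections: the x-axis gridline crossings are at x ∈ {0, 1}; the visible y-axis segment lies entirely on the curve.
Finally, together with the visible shape, these determine p as stated.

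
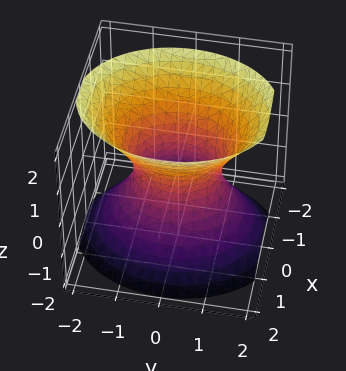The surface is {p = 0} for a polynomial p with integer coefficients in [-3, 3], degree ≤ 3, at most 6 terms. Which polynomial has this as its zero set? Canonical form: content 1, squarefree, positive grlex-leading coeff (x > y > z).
3*x^2 + 2*y^2 - 2*z^2 - 2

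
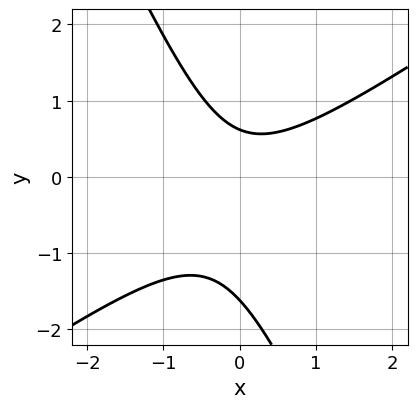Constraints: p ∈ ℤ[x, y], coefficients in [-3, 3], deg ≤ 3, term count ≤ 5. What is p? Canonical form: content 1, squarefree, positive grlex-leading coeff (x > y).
3*x^2 - 3*x*y - 2*y^2 - 2*y + 2

1. The degree is 2 — the shape is more complex than any degree-1 curve.
2. From the visible intercepts: it misses every integer gridline on the x-axis.
3. The integer polynomial consistent with all of this is the stated p.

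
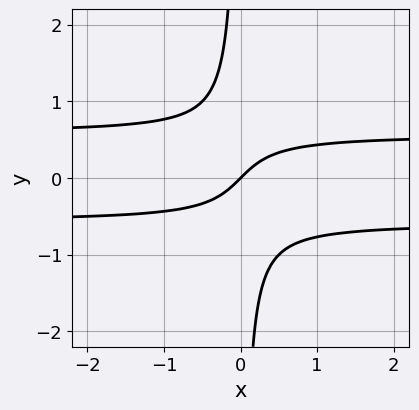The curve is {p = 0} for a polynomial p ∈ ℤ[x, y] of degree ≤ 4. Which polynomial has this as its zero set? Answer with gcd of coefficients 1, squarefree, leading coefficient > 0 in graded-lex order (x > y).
3*x*y^2 - x + y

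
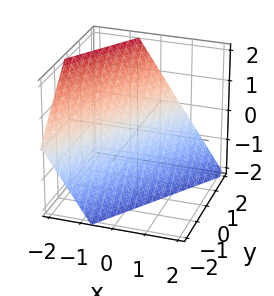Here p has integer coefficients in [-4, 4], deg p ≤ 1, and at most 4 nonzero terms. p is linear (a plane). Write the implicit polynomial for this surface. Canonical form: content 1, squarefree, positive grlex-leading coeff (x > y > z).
(a) Degree: every cross-section is a straight line — this is a plane, so deg p = 1.
(b) Checking where it meets the axes: one y-axis crossing is at y = 1; it crosses the z-axis at the gridline z = -1.
(c) Putting this together gives p.

3*x - 2*y + 2*z + 2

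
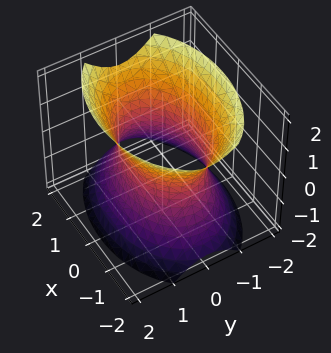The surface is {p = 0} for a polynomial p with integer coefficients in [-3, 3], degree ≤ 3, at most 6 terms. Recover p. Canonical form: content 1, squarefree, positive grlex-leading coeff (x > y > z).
(a) The degree is 2 — one connected sheet with a waist; a quadric.
(b) Symmetries: mirror symmetry y ↦ −y ⇒ only even powers of y; the z ↦ −z reflection is a symmetry, so z appears only in even powers; mirror symmetry x ↦ −x ⇒ only even powers of x.
(c) Reading off the gridlines: no z-intercept at any integer in the box; among the integer gridlines, it crosses the y-axis at y ∈ {-1, 1}.
(d) The integer polynomial consistent with all of this is the stated p.

x^2 + 2*y^2 - z^2 - 2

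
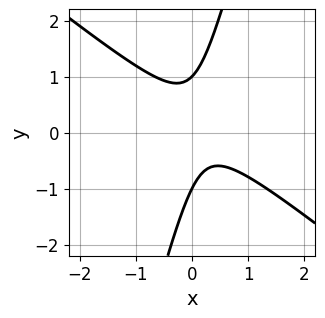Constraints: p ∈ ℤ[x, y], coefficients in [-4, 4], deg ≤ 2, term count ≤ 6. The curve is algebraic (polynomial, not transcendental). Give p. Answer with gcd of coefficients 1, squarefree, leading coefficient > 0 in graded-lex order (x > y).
3*x^2 + 3*x*y - y^2 - x + 1

The degree is 2 — no degree-1 curve has this shape.
Checking where it meets the axes: among the integer gridlines, it crosses the y-axis at y ∈ {-1, 1}; no x-intercept at any integer in the box.
Together with the visible shape, these determine p as stated.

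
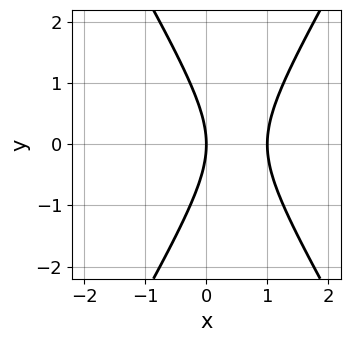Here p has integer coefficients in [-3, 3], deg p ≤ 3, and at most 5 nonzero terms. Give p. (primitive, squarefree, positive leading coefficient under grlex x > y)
3*x^2 - y^2 - 3*x

(a) deg p = 2. No degree-1 curve has this shape.
(b) Symmetries: mirror symmetry y ↦ −y ⇒ only even powers of y.
(c) From the visible intercepts: the x-axis gridline crossings are at x ∈ {0, 1}; it meets the y-axis at y = 0 (among the integer gridlines).
(d) The integer polynomial consistent with all of this is the stated p.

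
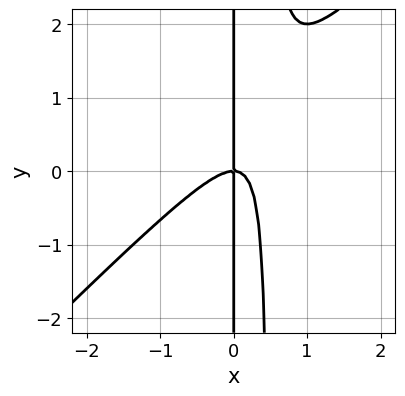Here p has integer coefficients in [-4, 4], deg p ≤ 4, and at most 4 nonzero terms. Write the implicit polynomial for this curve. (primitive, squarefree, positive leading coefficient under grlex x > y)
deg p = 3. A generic line meets the curve in up to 3 points.
Observable constraints: it crosses the x-axis at the gridline x = 0; every point of the y-axis in the box is on the curve.
Together with the visible shape, these determine p as stated.

2*x^3 - 2*x^2*y + x*y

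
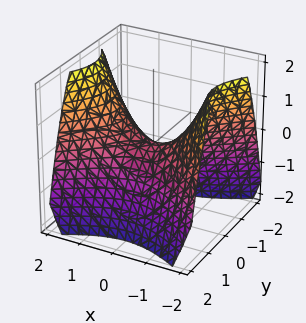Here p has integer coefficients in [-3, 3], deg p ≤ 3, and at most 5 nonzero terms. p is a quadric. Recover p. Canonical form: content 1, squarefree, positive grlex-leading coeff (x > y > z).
First, degree: a hyperbolic paraboloid; a quadric, so deg p = 2.
Then, symmetries: the x ↦ −x reflection is a symmetry, so x appears only in even powers; the y ↦ −y reflection is a symmetry, so y appears only in even powers.
Next, against the integer gridlines: it meets the x-axis at x = 0 (among the integer gridlines); it crosses the y-axis at the gridline y = 0; it meets the z-axis at z = 0 (among the integer gridlines).
Finally, fitting integer coefficients to these (and the overall shape) gives p.

2*x^2 - 3*y^2 - 3*z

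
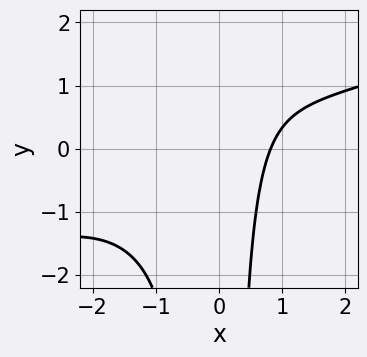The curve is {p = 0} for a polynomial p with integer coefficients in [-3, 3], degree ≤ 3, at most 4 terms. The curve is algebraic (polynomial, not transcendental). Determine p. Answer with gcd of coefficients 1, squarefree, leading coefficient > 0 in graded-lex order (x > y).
x^3 - 3*x^2*y + 3*x - 3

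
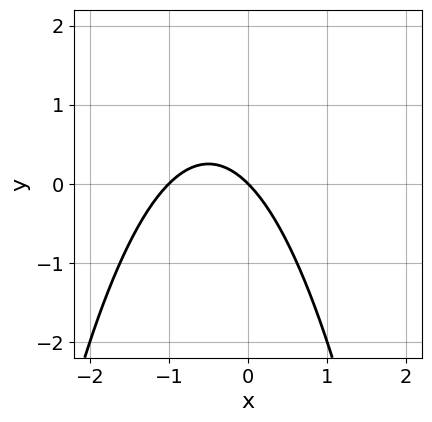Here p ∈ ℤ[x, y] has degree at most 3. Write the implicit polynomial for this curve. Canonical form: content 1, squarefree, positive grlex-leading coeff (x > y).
1. Degree: no degree-1 curve has this shape, so deg p = 2.
2. From the axis intercepts and sections: among the integer gridlines, it crosses the x-axis at x ∈ {-1, 0}; one y-axis crossing is at y = 0.
3. Matching integer coefficients to the picture gives p.

x^2 + x + y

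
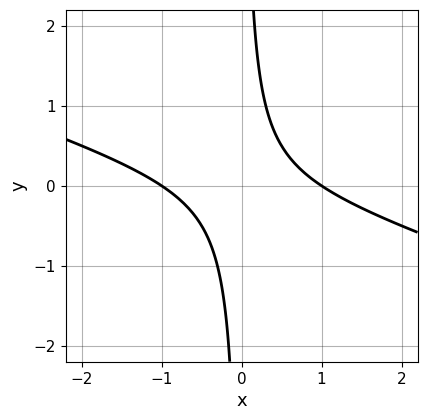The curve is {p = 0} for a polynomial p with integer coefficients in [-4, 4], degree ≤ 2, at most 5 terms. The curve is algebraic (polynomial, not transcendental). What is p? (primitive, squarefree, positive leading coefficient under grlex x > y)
x^2 + 3*x*y - 1

First, deg p = 2. A generic line meets the curve in up to 2 points.
Then, observable constraints: the x-axis gridline crossings are at x ∈ {-1, 1}; it misses every integer gridline on the y-axis.
Finally, putting this together gives p.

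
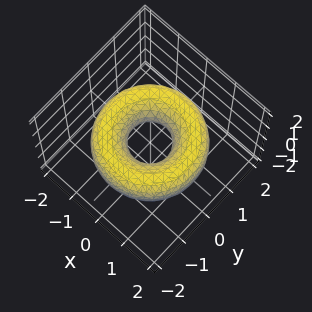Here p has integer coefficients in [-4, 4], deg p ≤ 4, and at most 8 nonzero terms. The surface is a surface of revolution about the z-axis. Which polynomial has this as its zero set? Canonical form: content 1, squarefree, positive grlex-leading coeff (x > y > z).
x^4 + 2*x^2*y^2 + y^4 - 3*x^2 - 3*y^2 + 3*z^2 + 1

Degree: a generic line meets the surface in up to 4 points, so deg p = 4.
Symmetry: the surface is invariant under rotation about z: p = q(x² + y², z).
Observable constraints: a circular section at z = 0 has radius between 0 and 1; it misses every integer gridline on the z-axis.
Assembling these constraints gives the stated polynomial.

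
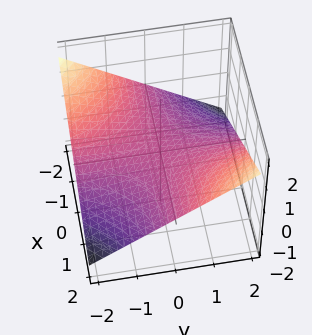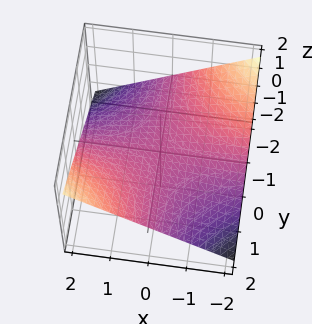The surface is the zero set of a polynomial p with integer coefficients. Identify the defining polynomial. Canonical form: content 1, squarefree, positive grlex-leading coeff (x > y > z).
x*y - 3*z

1. The degree is 2 — a hyperbolic paraboloid; a quadric.
2. Checking where it meets the axes: it crosses the z-axis at the gridline z = 0; every point of the y-axis in the box is on the surface; the visible x-axis segment lies entirely on the surface.
3. These observations pin down the coefficients.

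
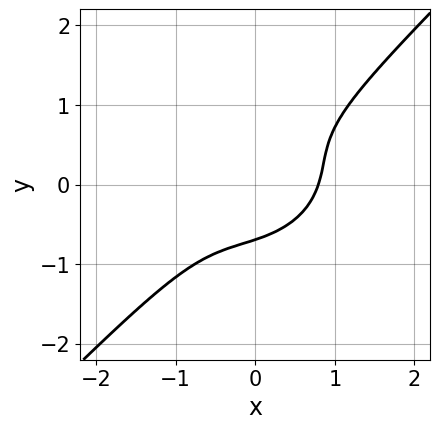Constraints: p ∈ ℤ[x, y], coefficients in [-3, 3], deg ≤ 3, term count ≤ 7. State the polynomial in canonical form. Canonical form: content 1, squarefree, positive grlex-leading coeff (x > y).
2*x^3 - 2*x^2*y + 3*x*y^2 - 3*y^3 - 1

deg p = 3. No degree-2 curve has this shape.
Putting this together gives p.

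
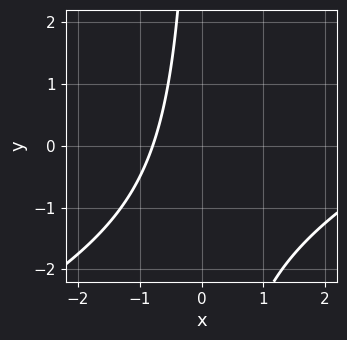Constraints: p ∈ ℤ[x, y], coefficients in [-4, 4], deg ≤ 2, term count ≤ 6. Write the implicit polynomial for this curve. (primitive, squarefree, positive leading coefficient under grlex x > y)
First, the degree is 2 — no degree-1 curve has this shape.
Next, against the integer gridlines: it misses every integer gridline on the y-axis.
Finally, these observations pin down the coefficients.

x^2 - 2*x*y - 3*x - 3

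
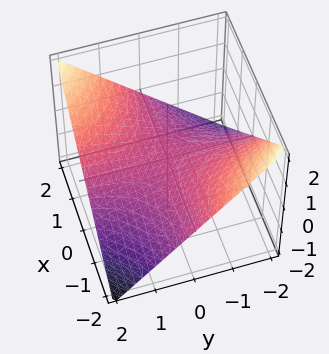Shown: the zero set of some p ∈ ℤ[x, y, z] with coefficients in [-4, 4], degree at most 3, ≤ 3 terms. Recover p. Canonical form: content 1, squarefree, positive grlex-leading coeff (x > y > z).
(a) The degree is 2 — a saddle surface; a quadric.
(b) From the visible intercepts: the visible y-axis segment lies entirely on the surface; the visible x-axis segment lies entirely on the surface; it crosses the z-axis at the gridline z = 0.
(c) The integer polynomial consistent with all of this is the stated p.

x*y - 2*z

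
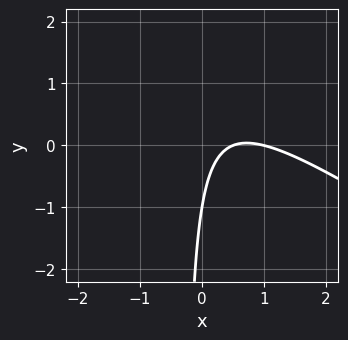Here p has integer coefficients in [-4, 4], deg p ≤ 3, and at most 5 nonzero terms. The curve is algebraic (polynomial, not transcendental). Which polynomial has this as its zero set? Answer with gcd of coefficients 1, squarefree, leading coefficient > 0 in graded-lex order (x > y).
2*x^2 + 3*x*y - 3*x + y + 1

Degree: a generic line meets the curve in up to 2 points, so deg p = 2.
From the visible intercepts: it crosses the x-axis at the gridline x = 1; it crosses the y-axis at the gridline y = -1.
Putting this together gives p.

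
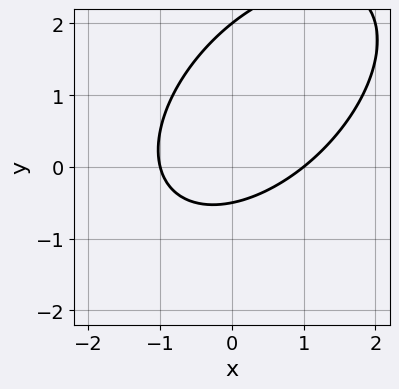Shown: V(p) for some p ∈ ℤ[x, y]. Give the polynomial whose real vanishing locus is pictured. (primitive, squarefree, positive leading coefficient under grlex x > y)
2*x^2 - 2*x*y + 2*y^2 - 3*y - 2

(a) Degree: the shape is more complex than any degree-1 curve, so deg p = 2.
(b) Checking where it meets the axes: one y-axis crossing is at y = 2; among the integer gridlines, it crosses the x-axis at x ∈ {-1, 1}.
(c) The integer polynomial consistent with all of this is the stated p.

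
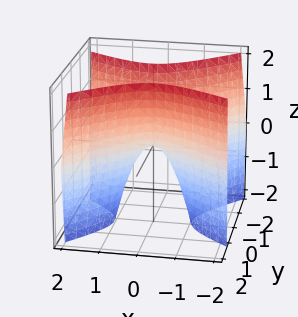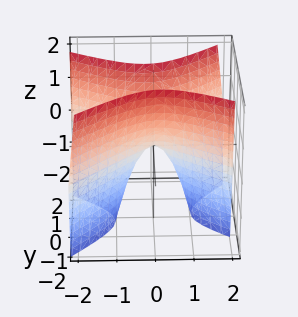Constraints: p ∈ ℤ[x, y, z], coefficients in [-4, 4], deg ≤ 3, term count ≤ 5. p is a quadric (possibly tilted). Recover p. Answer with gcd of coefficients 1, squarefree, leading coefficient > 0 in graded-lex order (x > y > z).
First, the degree is 2 — no degree-1 surface has this shape.
Next, from the axis intercepts and sections: one z-axis crossing is at z = 0; it meets the x-axis at x = 0 (among the integer gridlines); it crosses the y-axis at the gridline y = 0.
Finally, these observations pin down the coefficients.

2*x^2 + x*y - 3*y^2 + z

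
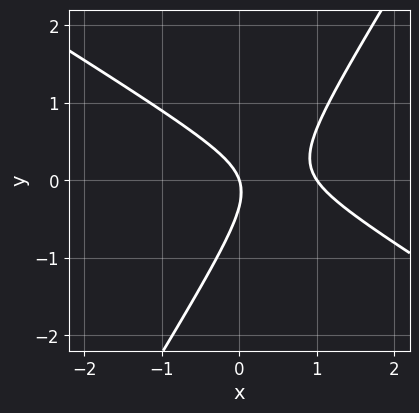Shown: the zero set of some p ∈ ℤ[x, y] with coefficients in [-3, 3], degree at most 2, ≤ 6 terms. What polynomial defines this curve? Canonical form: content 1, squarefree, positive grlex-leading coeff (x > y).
3*x^2 + 3*x*y - 3*y^2 - 3*x - y

First, degree: the shape is more complex than any degree-1 curve, so deg p = 2.
Next, reading off the gridlines: among the integer gridlines, it crosses the x-axis at x ∈ {0, 1}; it meets the y-axis at y = 0 (among the integer gridlines).
Finally, the integer polynomial consistent with all of this is the stated p.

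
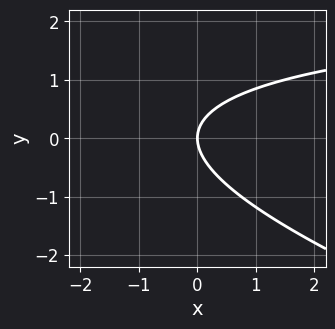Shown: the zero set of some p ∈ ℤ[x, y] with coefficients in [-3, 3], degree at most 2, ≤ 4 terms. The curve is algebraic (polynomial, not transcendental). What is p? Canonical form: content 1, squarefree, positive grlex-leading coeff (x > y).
x*y + 3*y^2 - 3*x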